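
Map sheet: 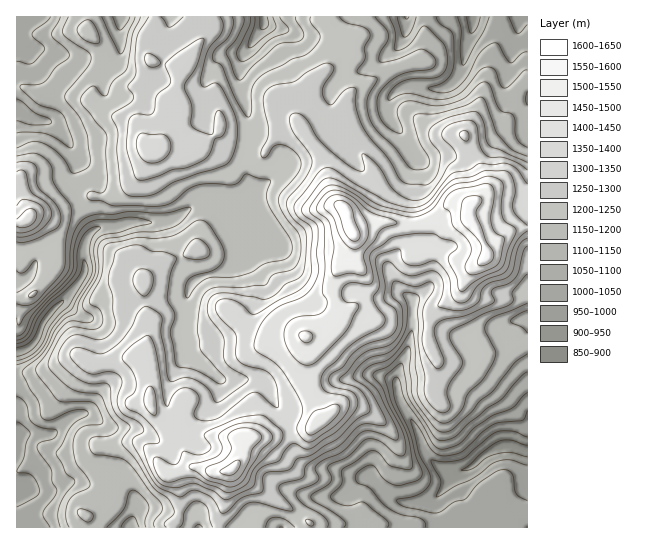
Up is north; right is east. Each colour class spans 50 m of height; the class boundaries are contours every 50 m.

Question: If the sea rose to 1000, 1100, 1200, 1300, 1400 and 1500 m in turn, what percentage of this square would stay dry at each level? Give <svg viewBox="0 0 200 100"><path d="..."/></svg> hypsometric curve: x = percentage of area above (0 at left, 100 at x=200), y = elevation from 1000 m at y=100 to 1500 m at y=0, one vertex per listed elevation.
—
<svg viewBox="0 0 200 100"><path d="M192 100l-24-20-46-20-62-20-34-20-20-20"/></svg>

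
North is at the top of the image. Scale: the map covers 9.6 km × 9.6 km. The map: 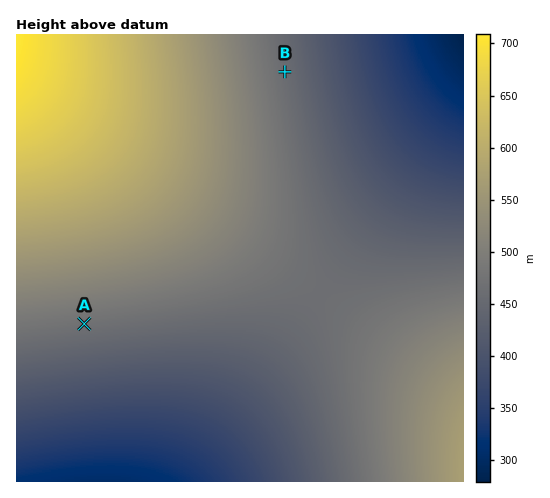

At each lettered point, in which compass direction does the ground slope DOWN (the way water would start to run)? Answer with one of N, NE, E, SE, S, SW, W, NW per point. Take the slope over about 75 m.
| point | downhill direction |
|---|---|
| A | S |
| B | E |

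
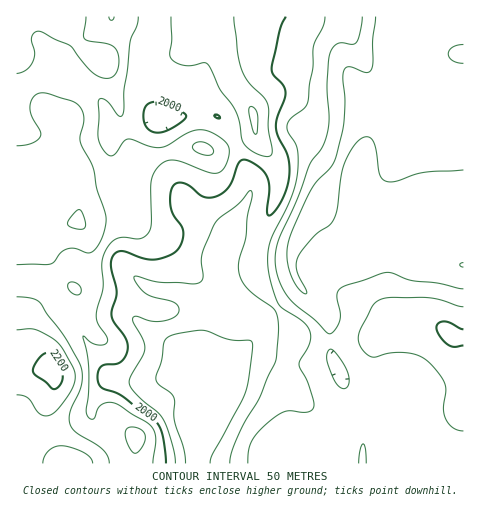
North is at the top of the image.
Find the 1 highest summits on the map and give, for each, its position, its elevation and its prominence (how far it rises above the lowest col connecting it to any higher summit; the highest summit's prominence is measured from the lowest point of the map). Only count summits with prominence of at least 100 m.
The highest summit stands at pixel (48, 365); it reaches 2215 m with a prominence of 408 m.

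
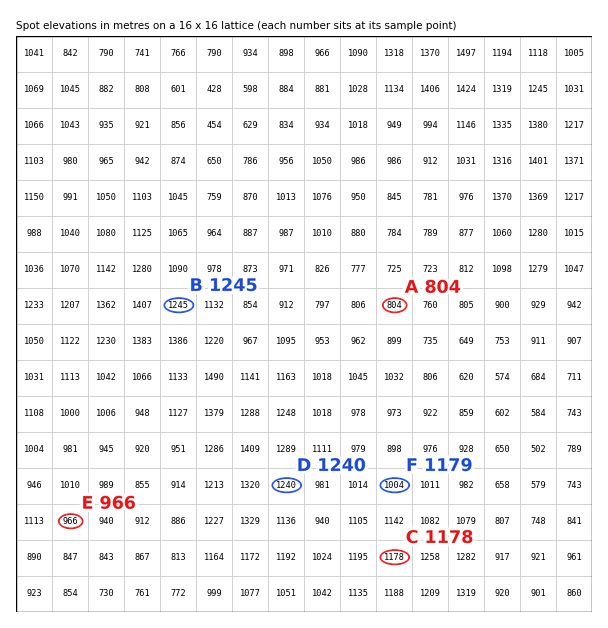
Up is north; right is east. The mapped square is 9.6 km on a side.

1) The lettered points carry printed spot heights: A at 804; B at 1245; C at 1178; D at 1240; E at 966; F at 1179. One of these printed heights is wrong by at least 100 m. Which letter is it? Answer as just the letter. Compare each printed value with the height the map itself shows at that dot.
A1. F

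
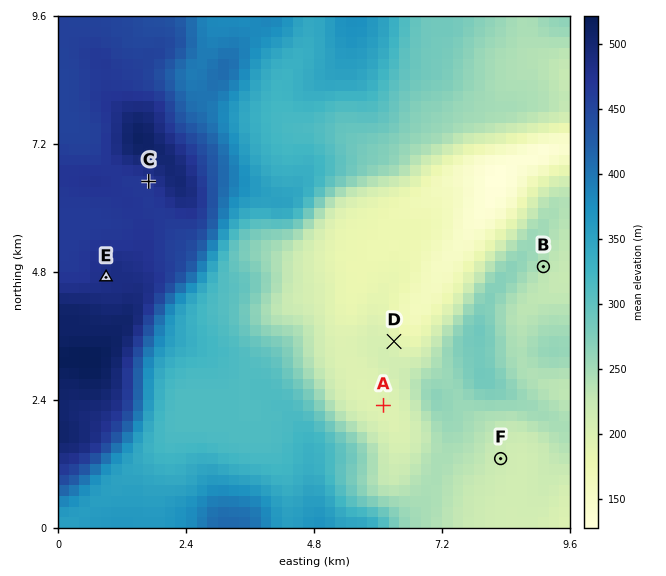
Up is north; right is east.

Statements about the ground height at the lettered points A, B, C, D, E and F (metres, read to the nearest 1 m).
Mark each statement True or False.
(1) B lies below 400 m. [True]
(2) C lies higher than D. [True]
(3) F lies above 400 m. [False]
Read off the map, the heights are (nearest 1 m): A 196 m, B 237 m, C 471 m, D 199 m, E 483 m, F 219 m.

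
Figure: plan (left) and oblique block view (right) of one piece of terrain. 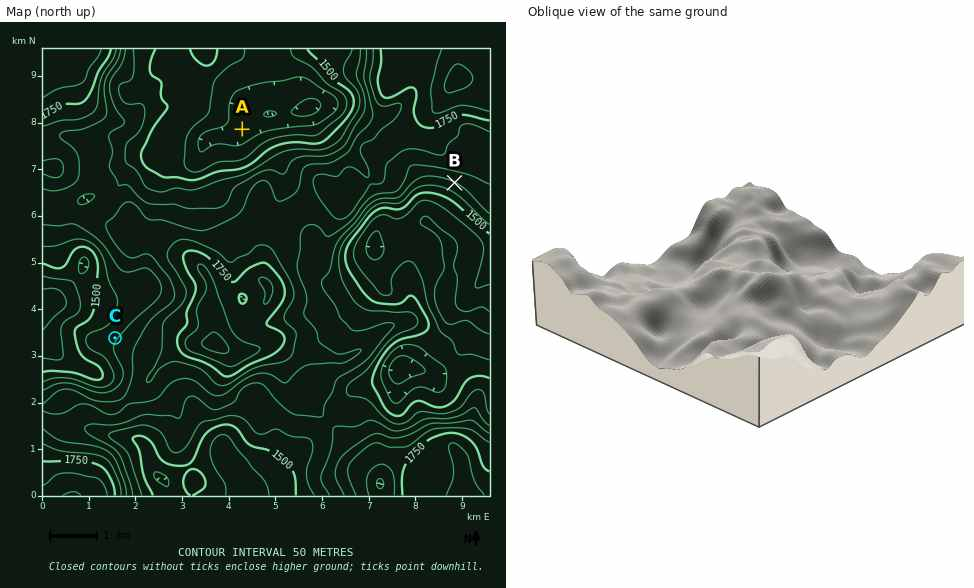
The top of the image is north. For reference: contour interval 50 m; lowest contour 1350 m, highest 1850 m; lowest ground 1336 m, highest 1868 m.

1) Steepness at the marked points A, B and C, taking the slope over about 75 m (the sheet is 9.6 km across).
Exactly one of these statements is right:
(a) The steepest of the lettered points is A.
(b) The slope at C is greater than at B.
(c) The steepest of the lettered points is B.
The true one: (c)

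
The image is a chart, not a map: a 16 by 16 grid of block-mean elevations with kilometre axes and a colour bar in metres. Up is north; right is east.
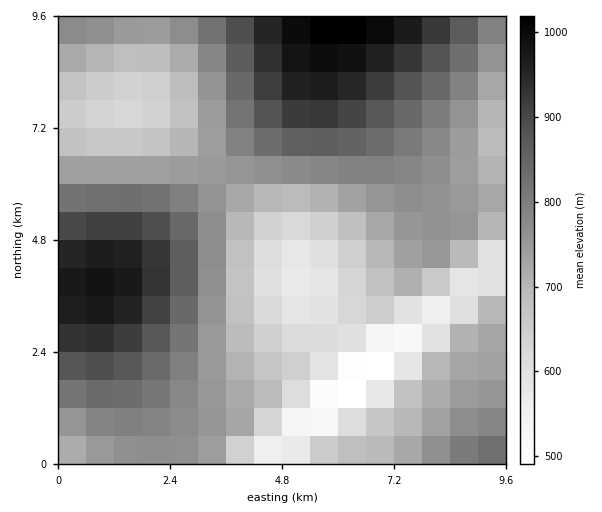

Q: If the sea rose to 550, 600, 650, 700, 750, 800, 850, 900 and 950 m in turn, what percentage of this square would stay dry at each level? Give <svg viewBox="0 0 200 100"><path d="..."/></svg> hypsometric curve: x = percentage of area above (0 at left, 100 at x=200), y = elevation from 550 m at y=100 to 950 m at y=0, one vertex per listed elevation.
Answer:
<svg viewBox="0 0 200 100"><path d="M193 100l-12-12-19-13-25-13-35-12-38-12-20-13-14-13-14-12"/></svg>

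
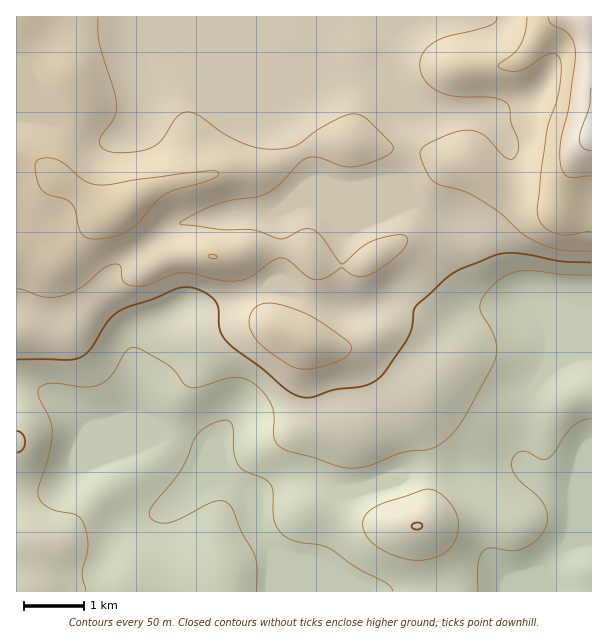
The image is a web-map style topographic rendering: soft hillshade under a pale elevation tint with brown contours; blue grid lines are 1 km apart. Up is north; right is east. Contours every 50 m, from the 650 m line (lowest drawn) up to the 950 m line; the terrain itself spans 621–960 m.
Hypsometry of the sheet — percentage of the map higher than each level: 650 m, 93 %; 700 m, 68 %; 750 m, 53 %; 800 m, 26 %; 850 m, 5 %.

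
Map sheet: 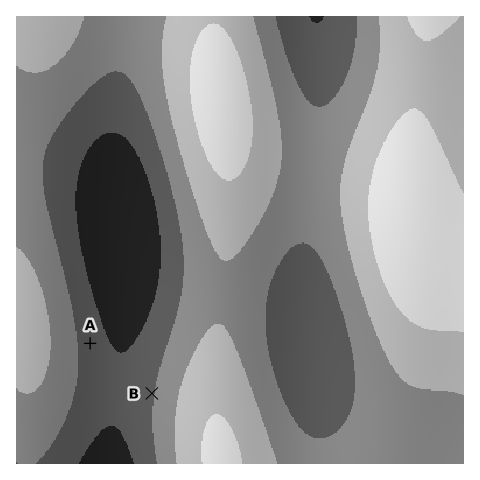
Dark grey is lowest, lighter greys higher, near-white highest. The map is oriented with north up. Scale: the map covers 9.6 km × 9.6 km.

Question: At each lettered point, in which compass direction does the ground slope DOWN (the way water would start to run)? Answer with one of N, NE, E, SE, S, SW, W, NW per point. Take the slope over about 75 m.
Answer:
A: E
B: W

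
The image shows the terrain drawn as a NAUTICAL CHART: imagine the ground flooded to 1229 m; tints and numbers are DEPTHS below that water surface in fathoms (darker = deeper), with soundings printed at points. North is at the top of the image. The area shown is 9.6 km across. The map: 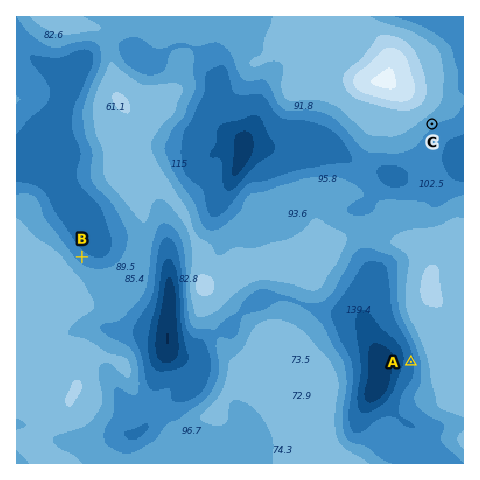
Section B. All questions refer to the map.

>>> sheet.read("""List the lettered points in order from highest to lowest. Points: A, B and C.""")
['C', 'B', 'A']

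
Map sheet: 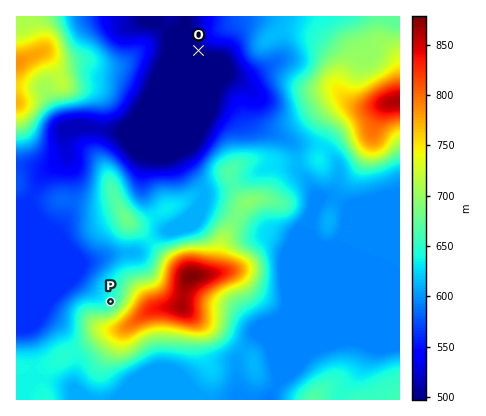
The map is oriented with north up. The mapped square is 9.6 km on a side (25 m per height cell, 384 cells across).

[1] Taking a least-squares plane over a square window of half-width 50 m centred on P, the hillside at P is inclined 7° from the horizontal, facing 306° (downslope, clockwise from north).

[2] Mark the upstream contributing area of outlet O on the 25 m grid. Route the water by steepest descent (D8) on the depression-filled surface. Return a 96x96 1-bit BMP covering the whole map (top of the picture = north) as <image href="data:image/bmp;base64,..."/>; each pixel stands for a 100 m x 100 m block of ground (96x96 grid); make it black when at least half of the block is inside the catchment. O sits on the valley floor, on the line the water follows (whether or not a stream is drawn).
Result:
<image width="96" height="96" href="data:image/bmp;base64,Qk2+BAAAAAAAAD4AAAAoAAAAYAAAAGAAAAABAAEAAAAAAIAEAAATCwAAEwsAAAIAAAAAAAAA////AAAAAAAAAAAAAAAAAAAAAAAAAAAAAAAAAAAAAAAAAAAAAAAAAAAAAAAAAAAAAAAAAAAAAAAAAAAAAAAAAAAAAAAAAAAAAAAAAAAAAAAAAAAAAAAAAAAAAAAAAAAAAAAAAAAAAAAAAAAAAAAAAAAAAAAAAAAAAAAAAAAAAAAAAAAAAAAAAAAAAAAAAAAAAAAAAAAAAAAAAAAAAAAAAAAAAAAAAAAAAAAAAAAAAAAAAAAAAAAAAAAAAAAAAAAAAAAAAAAAAAAAAAAAAAAAAAAAAAAAAAAAAAAAAAAAAAAAAAAAAAAAAAAAAAAAAAAAAAAAAAAAAAAAAAAAAAAAAAAAAAAAAAAAAAAAAAAAAAAAAAAAAAAAAAAAAAAAAAAAAAAAAAAAAAAAAAAAAAAAAAAAAAAAAAAAAAAAAAAAAAAAAAAAAAAAAAAAAAAAAAAAAAAAAAAAAAAAAAAAAAAAAAAAAAAAAAAAAAAAAAAAAAAAAAAAAAAAAAAAAAAAAAAAAAAAAAAAAAAAAAAAAAAAAAAAAAAAAAAAAAAAAAAAAAAAAAAAAAAAAAAAAAAAAAAAAAAAAAAAAAAAAAAAAAAAAAAAAAAAAAAAAAAAAAAAAAAAAAAAAAAAAAAAAAAAAAAAAAAAAAAAAAAAAAAAAAAAAAAAAAAAAAAAAAAAAAAAAAAAAAAAAAAAAAAAAAAAAAAAAAAAAAAAAAAAAAAAAAAAAAAAAAAAAAAAAAAAAAAAAAAAAAAAAAAAAAAAAAAAAAAAAAAAAAAAAAAAAAAAAAAAAAAAAAAAAAAAAAAAAAAAAAAAAAAAAAAAAAAAAAAAAAAAAAAAAAAAAAAAAAAAAAAAAAAAAAAAAAAAAAAAAAAAAAAAAAAAAAAAAAAAAAAAAAAAAAAAAAAAAAAAAAAAAAAAAAAAAAAAAAAAAAAAAAAAAAAAAAAAAAAAAAAAAAAAAAAAAAAAAPwAAAAAAAAAAAAA///wAAAAAAAAAAAA///wAAAAAAAAAAAA///wAAAAAAAAAAAA///4AAAAAAAAAAAA///4AAAAAAAAAAAA///8AAAAAAAAAAAA///+AAAAAAAAAAAA////AAAAAAAAAAAA////gAAAAAAAAAAA////wAAAAAAAAAAA////4AAAAAAAAAAA////8AAAAAAAAAAA/////wAAAAAAAAAA/////wAAAAAAAAAA////4AAAAAAAAAAA////wAAAAAAAAAAA////gAAAAAAAAAAA////gAAAAAAAAAAB////gAAAAAAAAAAD////gAAAAAAAAAAP////gAAAAAAAAAAf////gAAAAAAAAAA/////gAAAAAAAAAB/////gAAAAAAAAAD/////gAAAAAAAAAH/////AAAAAAAAAAP////+AAAAAAAAAAP////8AAAAAAAAAAH////4AAAAAAAAAAD////wAAAAAAAAAAB////gAAAAAAAAAAA////AAAAAAAAAAAAf//8AAAAAAAAAAAAH/8AAAAAAAAAAAAAD/4AAAAAAAAAAAAAAAAAAAAA="/>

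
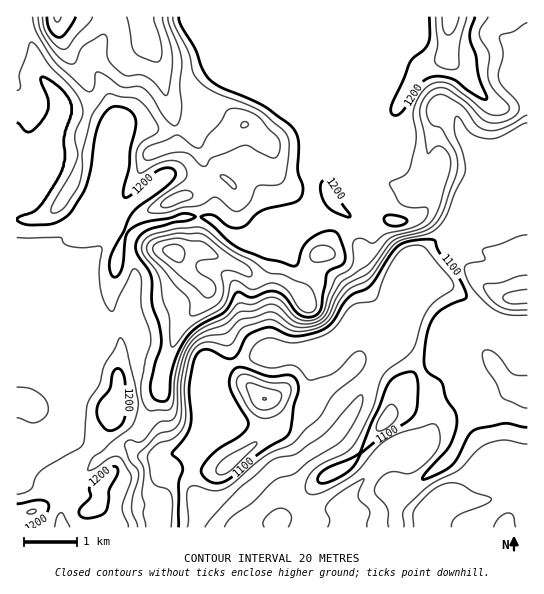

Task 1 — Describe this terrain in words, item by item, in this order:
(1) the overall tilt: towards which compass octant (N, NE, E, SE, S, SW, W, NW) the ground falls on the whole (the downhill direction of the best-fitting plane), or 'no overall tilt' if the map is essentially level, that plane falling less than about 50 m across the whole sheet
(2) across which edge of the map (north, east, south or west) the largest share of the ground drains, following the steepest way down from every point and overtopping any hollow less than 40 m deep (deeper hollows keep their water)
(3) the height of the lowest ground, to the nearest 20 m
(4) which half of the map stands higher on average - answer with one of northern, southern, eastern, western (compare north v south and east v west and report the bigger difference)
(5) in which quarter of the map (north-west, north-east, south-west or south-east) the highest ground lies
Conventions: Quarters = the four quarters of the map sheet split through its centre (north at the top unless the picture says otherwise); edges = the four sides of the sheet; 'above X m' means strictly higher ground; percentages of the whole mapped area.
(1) On the whole the ground falls towards the south-east.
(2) Most of the ground drains across the southern edge.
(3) The lowest ground is at about 1040 m.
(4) On average the northern half of the map is the higher ground.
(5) The highest point lies in the north-west quarter of the map.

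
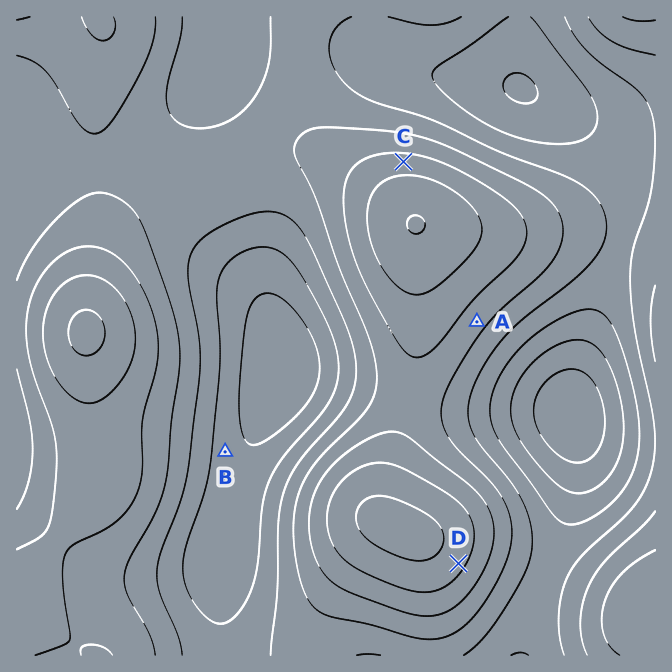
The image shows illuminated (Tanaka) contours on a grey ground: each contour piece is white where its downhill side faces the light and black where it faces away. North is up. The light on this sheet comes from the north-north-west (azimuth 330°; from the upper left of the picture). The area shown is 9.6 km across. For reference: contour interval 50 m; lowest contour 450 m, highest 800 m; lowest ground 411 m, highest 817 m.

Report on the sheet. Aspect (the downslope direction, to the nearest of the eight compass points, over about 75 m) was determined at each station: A SE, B E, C N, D SE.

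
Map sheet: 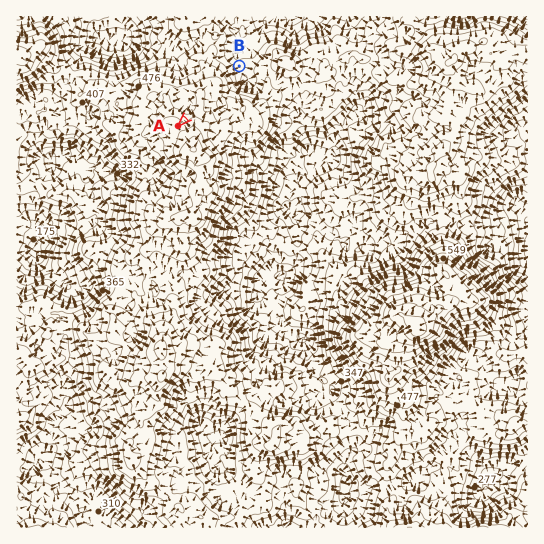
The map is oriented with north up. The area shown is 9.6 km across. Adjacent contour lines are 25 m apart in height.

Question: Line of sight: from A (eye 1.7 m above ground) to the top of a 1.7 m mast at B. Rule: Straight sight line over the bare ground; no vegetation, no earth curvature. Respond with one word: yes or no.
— no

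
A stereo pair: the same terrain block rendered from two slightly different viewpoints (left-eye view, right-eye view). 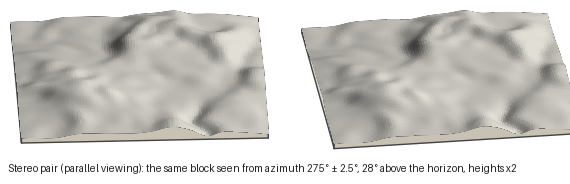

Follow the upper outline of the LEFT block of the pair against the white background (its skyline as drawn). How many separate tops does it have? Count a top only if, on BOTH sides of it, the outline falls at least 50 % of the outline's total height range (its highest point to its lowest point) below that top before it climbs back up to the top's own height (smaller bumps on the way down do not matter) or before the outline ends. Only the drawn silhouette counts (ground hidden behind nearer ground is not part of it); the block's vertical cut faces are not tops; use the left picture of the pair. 0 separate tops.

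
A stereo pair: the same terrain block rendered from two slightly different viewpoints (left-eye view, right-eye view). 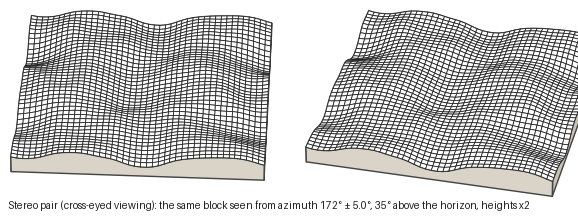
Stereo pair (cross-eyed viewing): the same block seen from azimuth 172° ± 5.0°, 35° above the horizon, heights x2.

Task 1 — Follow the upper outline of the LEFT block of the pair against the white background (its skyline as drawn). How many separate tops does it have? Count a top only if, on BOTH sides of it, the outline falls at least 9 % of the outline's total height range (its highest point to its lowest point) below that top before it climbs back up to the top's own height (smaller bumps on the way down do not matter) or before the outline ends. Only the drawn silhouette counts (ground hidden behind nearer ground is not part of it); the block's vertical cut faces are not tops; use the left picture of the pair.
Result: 2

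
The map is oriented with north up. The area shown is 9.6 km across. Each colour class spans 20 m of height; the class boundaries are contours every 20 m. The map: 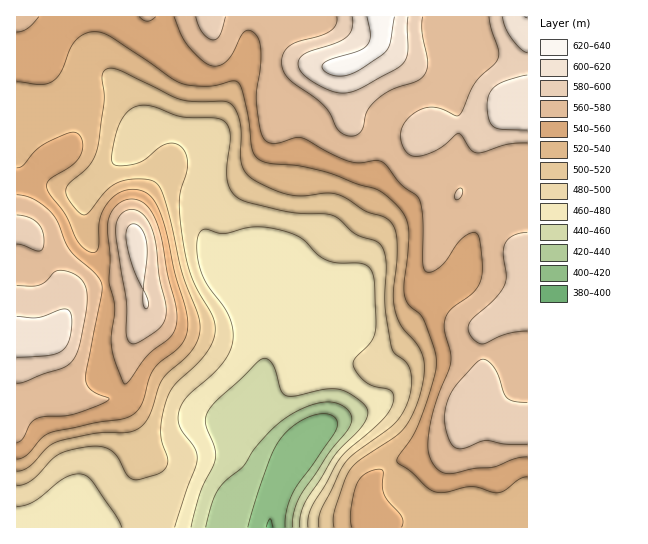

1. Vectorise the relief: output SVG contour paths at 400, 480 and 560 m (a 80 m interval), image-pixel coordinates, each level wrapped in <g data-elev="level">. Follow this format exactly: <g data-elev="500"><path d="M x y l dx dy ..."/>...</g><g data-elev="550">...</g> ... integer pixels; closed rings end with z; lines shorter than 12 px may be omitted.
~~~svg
<g data-elev="400"><path d="M266 527l4-8 3 8"/></g><g data-elev="480"><path d="M175 527l22-68-2-10-16-23-1-8 1-8 8-14 26-22 10-12 7-12 3-12-1-12-4-12-21-29-6-14-4-18 1-16 3-6 4-2 18 5 23-6 12-1 19 2 19 6 9 6 14 14 9 6 10 2 23 0 5 2 4 3 3 6 1 9 1 48-4 10-16 17-2 7 4 8 9 9 8 4 15 3 3 2 2 4-2 11-7 11-39 34-9 11-26 45-3 11 0 9"/><path d="M17 506l8-1 9-4 32-24 8-3 8 0 5 2 6 6 23 33 6 12"/></g><g data-elev="560"><path d="M17 442l5-3 8-15 7-5 8-2 18-1 11-2 26-9 9-6 0-1-18-8-4-5-1-6 16-85-1-12-7-9-24-23-12-28-8-11-17-12-16-4"/><path d="M124 383l2 1 3-3 20-27 22-18 4-7 2-10-1-14-8-28-6-36-5-18-10-17-6-5-8-2-10 2-8 6-5 8-3 11 3 31-1 25 6 25-4 28 0 11 4 15z"/><path d="M17 32l10-3 12-12"/><path d="M139 17l8 4 9-4"/><path d="M174 17l7 18 6 10 14 14 10 7 8 0 8-6 18-29 5-1 7 6 3 7 1 12-4 36 0 14 4 26 5 10 9 2 19-5 7 0 31 16 17 7 10 2 16-3 6 1 6 5 15 19 15 11 3 5 2 10 1 51 0 5 3 5 7 0 8-6 16-23 8-7 8-3 4 1 3 7 2 17-1 20-7 13-22 18-7 10-1 11 6 21 1 11-19 53-4 23 1 15 2 8 6 7 5 4 7 2 25-5 20-2 20-8 13-2"/></g>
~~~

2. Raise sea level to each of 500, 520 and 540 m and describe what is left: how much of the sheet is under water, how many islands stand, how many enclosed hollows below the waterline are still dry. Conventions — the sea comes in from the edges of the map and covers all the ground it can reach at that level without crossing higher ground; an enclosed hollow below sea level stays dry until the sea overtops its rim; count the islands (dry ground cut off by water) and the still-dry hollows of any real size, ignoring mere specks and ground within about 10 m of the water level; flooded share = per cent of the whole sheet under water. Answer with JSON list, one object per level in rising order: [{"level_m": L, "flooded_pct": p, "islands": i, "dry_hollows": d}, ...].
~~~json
[{"level_m": 500, "flooded_pct": 30, "islands": 0, "dry_hollows": 0}, {"level_m": 520, "flooded_pct": 38, "islands": 0, "dry_hollows": 0}, {"level_m": 540, "flooded_pct": 50, "islands": 0, "dry_hollows": 0}]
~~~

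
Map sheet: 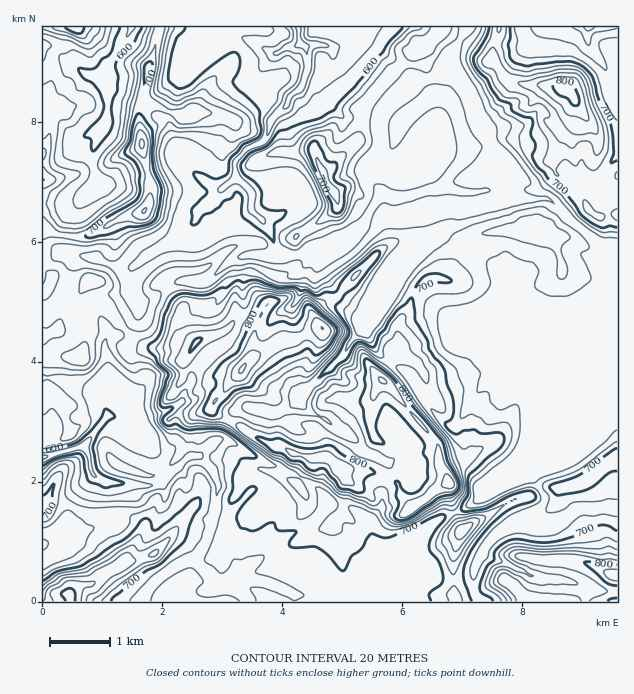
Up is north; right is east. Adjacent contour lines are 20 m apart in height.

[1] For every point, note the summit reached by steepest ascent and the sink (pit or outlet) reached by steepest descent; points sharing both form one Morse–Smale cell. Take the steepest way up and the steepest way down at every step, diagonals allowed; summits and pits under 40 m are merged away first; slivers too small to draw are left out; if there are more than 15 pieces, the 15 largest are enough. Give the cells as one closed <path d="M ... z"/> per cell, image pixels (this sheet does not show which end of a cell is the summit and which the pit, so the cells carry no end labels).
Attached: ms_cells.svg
<path d="M440 94l-10 1-30 25-7 27-11 18-1 30-9 12-8 16-17 16-22 11-14 0-16 6-15-2-4-4-3-12-9-16-14-14 2-15-3-4-11-10-12 6-17 18-9 7-6 13-15 15-25 13-22 17 0 24 6 9 0 14-4 7-8 6 3 6 19 13 31 0 9 5 21 20 20 6 4-1-9 16-12 13 5 8 12 6 6-8 10-5 33 5 14-6 10-14 42-37 4-10 16-19 12 25 7 7 24 14 21 33 18 19 9 1 9-10 12-21 21-23 62-27 36-36 6-4 7-2 7-7 1-16-10-24 0-5-35-29-21-21-35-2-9-6-16-2-12 2-14 0-20-5 3-9 17-19 4-11 0-7-8-15-6-21z"/><path d="M211 26l-52 1-3 19-8 21-4 32-4 10 2 44 10 36-6 21-6 4-19 4-32 18-25 0-22-7 1 131 9 0 6-2 19 0 4-4 6-21-11-26 0-9 13-17 4 1 7 18 25 29 9-7 4-7 0-14-6-9 0-24 22-17 25-13 15-15 6-13 36-32 1-19 11-11 16-7 4-8 4-13 14-14 4-9 12-10 6-17 0-16-4-8-5-2-4 3-8 0-9 6-6 0-31-17-9 0-9 5-11 0z"/><path d="M466 26l-99 0-4 8-7 6-19 7-6 0 2 10-8 11-5 2-12-3-6 20-12 10-4 9-14 14-4 13-4 8-16 7-12 14 0 16 8 6 8 9-2 15 14 14 9 16 3 12 4 4 15 2 16-6 14 0 22-11 17-16 8-16 9-12 1-30 11-18 7-27 30-25 14-1 4-10-1-20 3-9 16-27z"/><path d="M581 322l-22 22-62 27-21 23-12 21-9 10-9-1-18-19-21-33-24-14-7-7-12-25-16 19-4 10-42 37-10 14-8 3 0 8 12 13 8 2 10 0 14-12 24 17 13 15 12 4 13 10 0 8-9 21 0 13-12 12 3 18 12 21-4 14-1 13 31-33 7-16 5-5 18-14 21-8 12-7 15-18 21-15 15-14 8-15 44-108 6-9z"/><path d="M125 329l-6 6-10 1-4 6 3 18 0 19-5 17-8-6-19-4-18-8-16 1 1 77 6 0 34-10 5 8 4 18 5 6 9 4 27 3 27-1 27-26 13-2 13 15 5 10 1 6-3 8 1 7 13 0 7-10 6-17 10-7 24 5 19 11 2-3 2-3-2-2-36-15-32-19-11-3 5-4 6-14-13-7-5-8 12-13 9-16-4 1-20-6-21-20-9-5-25 1-11-2-10-8z"/><path d="M260 468l-7 0-10 7-6 17-7 10-14 0 0 8-9 31-11 17-21 8-17 12-14 16-2 8 226 0 7-7 9-36-12-21-3-16-16-13-10 0-15-6-9-13-18-12-5 6-19-11z"/><path d="M499 26l-32 0-17 29-3 9 1 20-4 12 12 12 4 18 8 15 0 7-8 15-13 15-3 9 20 5 14 0 9-2 15 1 13 7 32 0 52 47 8 5 10 1 1-35-4-2-12 2-7-1-9-8-2-9-15-14-6-4-9-12 0-12 10-20 10-13 2-20-3-7-5-6-12-4-33-2-17-6-14-18z"/><path d="M158 26l-27 0-5 13-18 25-3 9 3 36-3 15-5 7-5 0-10 6-9 0-17-15-17-2 1 108 21 8 25 0 32-18 19-4 6-4 6-21-10-36-2-44 4-10 4-32 8-21z"/><path d="M617 26l-117 0-8 26 0 8 10 15 9 7 12 2 33 2 12 4 5 6 3 7-2 20-10 13-12 26 4 12 28 24 2 9 12 9 12-2 8 0z"/><path d="M614 250l-7 0-1 5 10 24-1 16-7 7-6 2-5 6-66 161 3 9 10 16 0 6-8 11 0 3 8 6 15-1 18-12 28-1 8 2 5 0 0-258z"/><path d="M598 306l-16 16-6 11-39 97-13 26-15 14-21 15-15 18-12 7-21 8-18 14-5 5-7 16-34 35 0 4-6 10 110-1-6-9-2-10 2-12 9-20 13-16 39-20 9-12 0-6-10-16-3-9 63-150z"/><path d="M605 508l-28 1-12 9-12 4-9 0-11-8-31 16-13 11-13 24-4 17 2 10 4 8 3 2 136 0 1-91z"/><path d="M206 500l-7 0-5 5-24 33-16 16-26 8-4-1 18-30 0-6-2-3-12-6-36-1-19-7-15 29-6 5-10 2 0 57 98 1 4-8 14-16 17-12 21-8 6-9 5-8 9-31 0-8z"/><path d="M283 408l-5 4-10 0-9-4-11 24 26 14 6 0 13 8 18 4-1 5-10 14 19 13 9 13 15 6 10 0 15 12 3-1 10-12 0-13 9-21 0-8-13-10-12-4-13-15-24-17-14 12-10 0-8-2-12-13z"/><path d="M200 456l-13 2-24 24-8 3-49-3-12-8-20 33 18 8 29 0 15 5 6 5 0 6-18 30 13-1 14-4 19-18 29-38 17 1 3-14-1-6-5-10z"/>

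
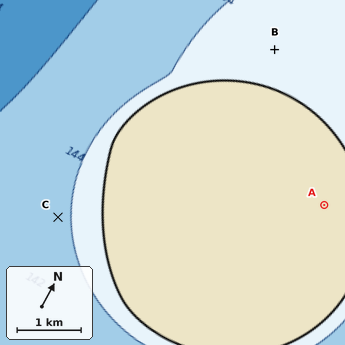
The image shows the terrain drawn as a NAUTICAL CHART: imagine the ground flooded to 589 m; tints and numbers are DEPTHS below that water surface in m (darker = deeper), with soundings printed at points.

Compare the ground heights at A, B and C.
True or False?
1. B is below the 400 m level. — False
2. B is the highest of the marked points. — False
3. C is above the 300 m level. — True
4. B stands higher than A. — False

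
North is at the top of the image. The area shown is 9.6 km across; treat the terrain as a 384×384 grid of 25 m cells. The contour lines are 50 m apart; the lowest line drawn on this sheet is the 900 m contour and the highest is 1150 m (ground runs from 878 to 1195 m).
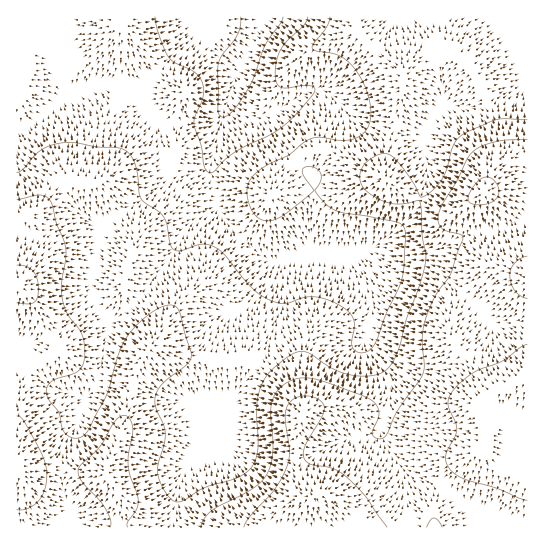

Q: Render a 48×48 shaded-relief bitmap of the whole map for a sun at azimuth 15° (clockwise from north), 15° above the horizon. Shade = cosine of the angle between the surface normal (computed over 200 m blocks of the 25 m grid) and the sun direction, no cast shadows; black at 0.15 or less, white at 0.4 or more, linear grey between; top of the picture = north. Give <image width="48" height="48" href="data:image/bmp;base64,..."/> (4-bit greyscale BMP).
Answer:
<image width="48" height="48" href="data:image/bmp;base64,Qk32BAAAAAAAAHYAAAAoAAAAMAAAADAAAAABAAQAAAAAAIAEAAATCwAAEwsAABAAAAAAAAAAAAAAABEREQAiIiIAMzMzAERERABVVVUAZmZmAHd3dwCIiIgAmZmZAKqqqgC7u7sAzMzMAN3d3QDu7u4A////AFVnd2ZVZniZiZmYdlQzRFZ3d3d3d3dmZlVndlVVV4mZmaqph1QzNFd3iHd3d3ZmVURWZUM0aJqpmrzMuXVVVWeIiIh3dmVVVUVmVDI1iaqZmszdyoeJmZmYmYiHZVREVVZ3VERXmqmIiavMuoirvLqpmYd2VERFVniId3d4mYd3iJmamHibzcuqmHZmVEVWZompmqmYh3Z3d3eHdlZ5vLqqmGZmZVVmd5q6u7qYd3dmZ3d2VEVniZmZh2Znd2ZmZqu6qqmId4d3ZndmUzRVZ3d3d2Z3d2Z2ZqqpiIiIiJmHd3dmQzRVVVVmd3ZmZWZ2ZqqYh3iZmZmHd3dmQ0V3ZVZnd3dlVVZ2ZqqZh3eZmYiHd2ZmVWiZmZmZiId2ZmZmVamHdmZ4h3ZmZmZmZ5vN3d3LqYiId3dmVZhlVVZ3dlVVVVVVaL3v///tuYiIiIiHZodURGd2ZVREVVVVaKze///tuYd3eImZh3dlVXh3ZVRVZmZmeJq83d3LqHZVVomqmXdmZ4iHd2Znd3iHeImqqqmZh2VEVomZmWZniIiIiYiIiImIiImZiId3d2VVZ4mIiURXiZh3mqqZiIiIiJmYiHd3d2ZmeJiHeCNHmphmiaqYiIiIiZmZmYh3d3d3iYh2ZiNYmZdlaJqYd3d4mqqaqqmId4d4iIdlREV4mYdlZ5mYd2d4qqqru7qYeId4iHVUM2eIiHdmZ4mZh3iKq6qru6mYd3d4h1RERJmYd3d2d4mZmImqupmqqZiId2Z4dlRVZqqYd3d3d3iZmZqqmIiIiHd3dlVndmZneLqoh3d3d3iJmaqpdmZ3dmZ3dlRVZ3iZmZmYiId3eIiJmruXVEVmZVVVVVQzVomqqneImYd3iIiImrqFMzRVREQzM0QyNGeJqmZ4mHZniZmImqlkMzREMyIRABNDMiNFeYiIh1VWiamYiZdUNERDMyEAAANmUxETV7qYdURWeZmYiHVERVVURDIAABSJhkM0VsuoZVVWeJmIiHVVZ3d2ZlMRE2iaqHZ3d7qXdnd3eIiIiHZniIh3ZlREaKqpmZmZiJmIiZmZmYh3iIiJmYh2ZmZ4m7qYiJmqh5maqru6qYd3eImaqph2Vniau7l2Z5qqh5q7u7u7qoh3iZqqu6mHeJqqqph2eKzLqYm7u6qqqYh4mqqqq7qZmqqpmHd3ir3czHiaqpmZmYd3iaqZmaqqqqqHdmZnirzN3maImZmIiHdmZ4mYd3maqphmVVZniJms3WZ3iIiHd3ZUVniYdlaJmXZUVVVmd2eKu2ZmZ3d3d2ZmZ4iIdlVnd2REVWZmZVZ5mXdmZmZmZmZ5qpiIdkRFVUM0VmdmVVZ4iHd2ZlVVZmeb3Jd3dlMiMyI0V3d2VWeId3d2ZlVVVWes24Zmd2QyERI1Z4h2VniId3dmZlVERWiruXVWd4dkMiJGeIh2Z4mId3ZmZlVVVoqql2VWeJqoZERniIh3eJmHd3dmZmVVZ5qod2ZmeKu6h2Z4iIh4iIh3d3d3ZmZmaJqYd2ZneJqqh2d4iId4iIh3dw=="/>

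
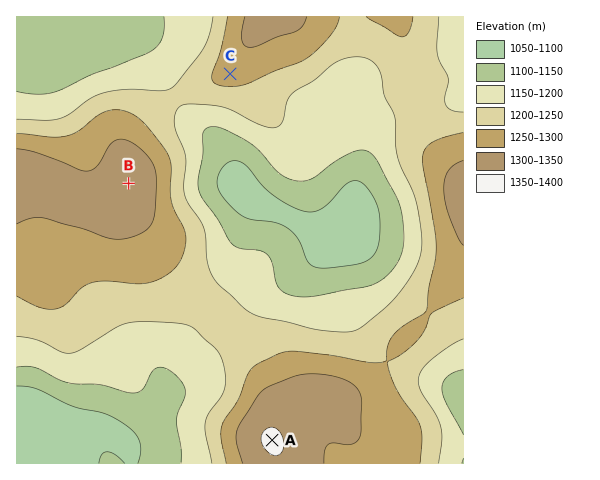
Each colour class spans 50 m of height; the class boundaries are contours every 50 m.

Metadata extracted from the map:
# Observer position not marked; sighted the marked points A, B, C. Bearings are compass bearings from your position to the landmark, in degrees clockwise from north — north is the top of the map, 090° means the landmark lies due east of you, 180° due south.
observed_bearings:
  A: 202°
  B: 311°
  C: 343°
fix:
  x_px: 312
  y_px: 342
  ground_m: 1230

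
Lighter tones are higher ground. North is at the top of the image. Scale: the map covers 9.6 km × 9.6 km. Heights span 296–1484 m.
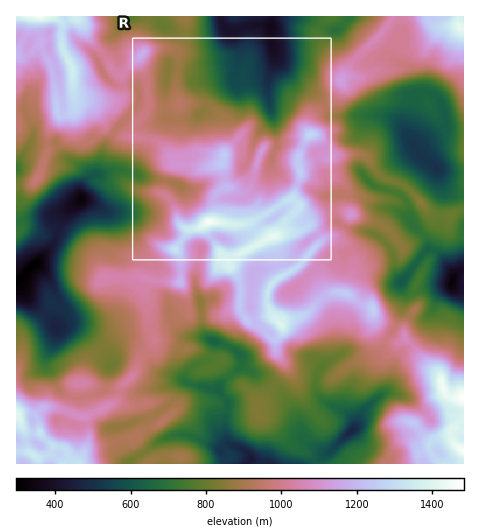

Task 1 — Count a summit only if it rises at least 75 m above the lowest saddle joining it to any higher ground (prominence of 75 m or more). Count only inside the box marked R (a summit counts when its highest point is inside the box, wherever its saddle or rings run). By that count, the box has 3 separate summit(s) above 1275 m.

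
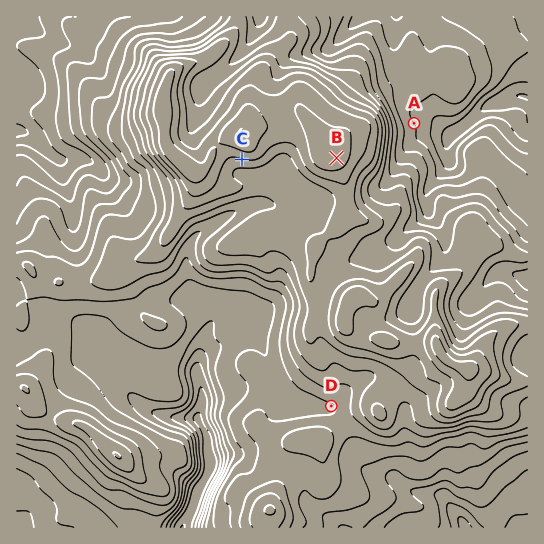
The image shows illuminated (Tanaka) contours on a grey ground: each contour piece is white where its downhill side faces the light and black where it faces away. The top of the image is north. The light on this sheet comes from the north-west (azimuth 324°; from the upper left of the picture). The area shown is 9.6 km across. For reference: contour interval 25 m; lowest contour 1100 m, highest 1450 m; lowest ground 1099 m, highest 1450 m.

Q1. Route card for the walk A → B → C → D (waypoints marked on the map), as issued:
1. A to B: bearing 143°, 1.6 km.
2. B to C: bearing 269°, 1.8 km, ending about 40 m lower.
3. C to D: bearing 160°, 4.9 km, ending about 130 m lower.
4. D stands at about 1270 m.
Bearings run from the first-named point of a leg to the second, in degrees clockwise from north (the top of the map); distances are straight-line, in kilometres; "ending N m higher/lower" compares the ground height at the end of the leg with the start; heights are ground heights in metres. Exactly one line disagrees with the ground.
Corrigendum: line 1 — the bearing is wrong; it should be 246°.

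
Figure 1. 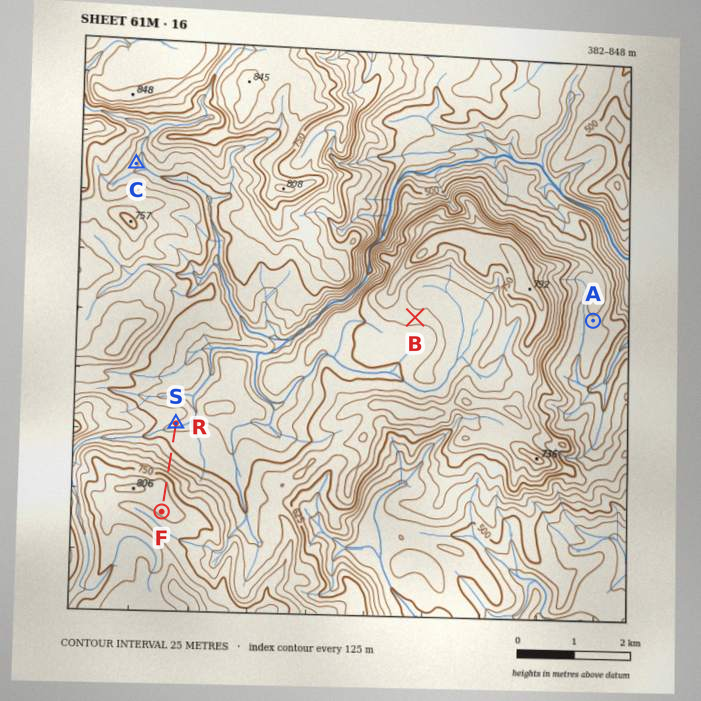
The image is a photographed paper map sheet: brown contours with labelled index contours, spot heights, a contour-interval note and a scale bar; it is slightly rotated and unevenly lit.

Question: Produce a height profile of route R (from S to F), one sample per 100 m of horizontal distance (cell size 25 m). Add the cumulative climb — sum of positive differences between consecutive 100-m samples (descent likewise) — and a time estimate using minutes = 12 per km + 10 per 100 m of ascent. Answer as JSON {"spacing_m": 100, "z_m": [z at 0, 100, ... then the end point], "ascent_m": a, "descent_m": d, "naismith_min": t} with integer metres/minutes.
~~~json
{"spacing_m": 100, "z_m": [595, 594, 611, 618, 623, 633, 652, 679, 714, 749, 774, 784, 789, 791, 787, 782], "ascent_m": 198, "descent_m": 10, "naismith_min": 38}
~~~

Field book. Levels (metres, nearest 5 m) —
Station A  545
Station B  660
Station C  655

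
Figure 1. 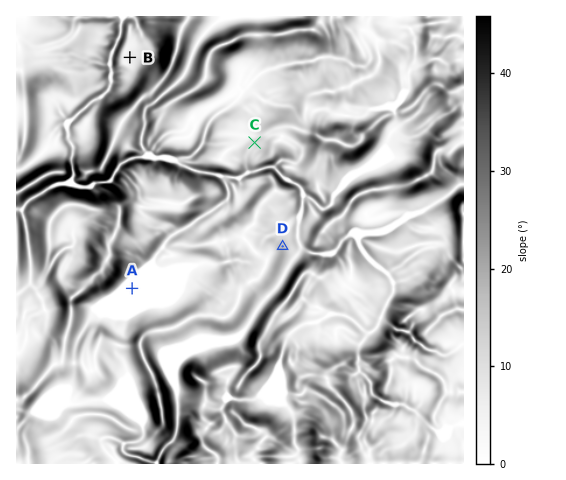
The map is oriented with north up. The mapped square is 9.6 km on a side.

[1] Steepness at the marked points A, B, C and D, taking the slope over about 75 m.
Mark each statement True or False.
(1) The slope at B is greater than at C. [False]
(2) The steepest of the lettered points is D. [True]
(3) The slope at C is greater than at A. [True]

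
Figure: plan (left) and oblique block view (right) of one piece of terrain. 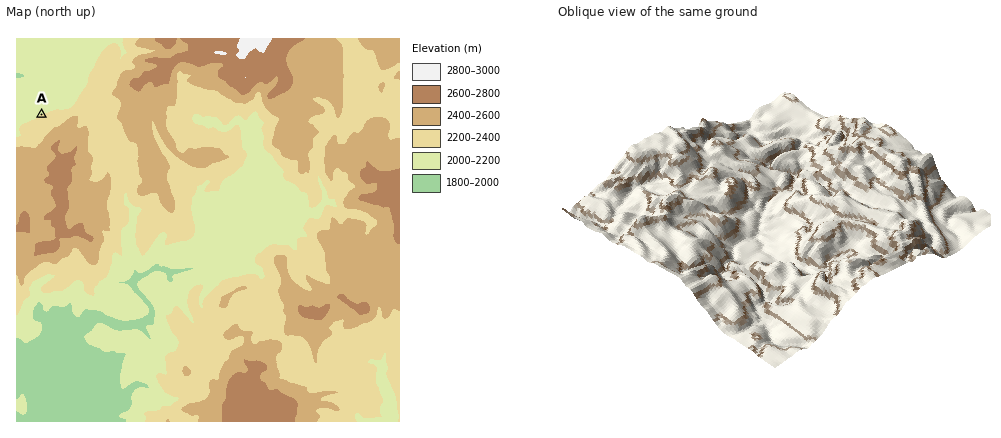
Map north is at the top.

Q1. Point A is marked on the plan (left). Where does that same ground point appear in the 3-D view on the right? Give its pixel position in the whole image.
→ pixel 941 196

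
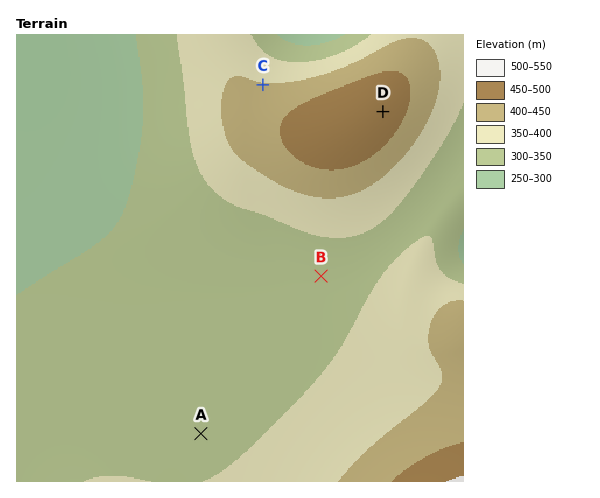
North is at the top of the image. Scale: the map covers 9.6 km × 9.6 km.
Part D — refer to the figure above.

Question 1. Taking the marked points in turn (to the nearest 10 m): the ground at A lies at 340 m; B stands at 330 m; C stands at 400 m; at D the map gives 480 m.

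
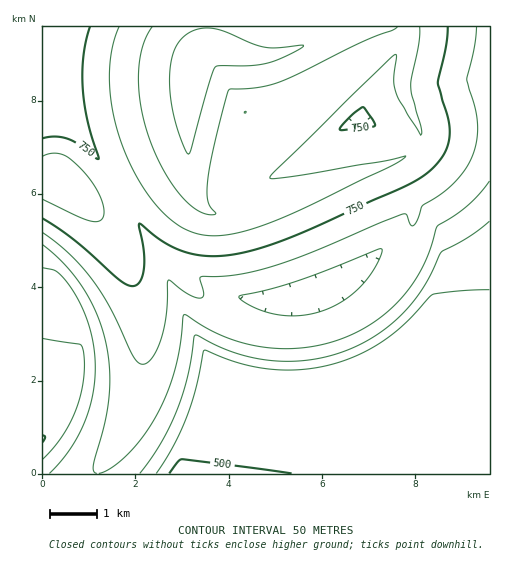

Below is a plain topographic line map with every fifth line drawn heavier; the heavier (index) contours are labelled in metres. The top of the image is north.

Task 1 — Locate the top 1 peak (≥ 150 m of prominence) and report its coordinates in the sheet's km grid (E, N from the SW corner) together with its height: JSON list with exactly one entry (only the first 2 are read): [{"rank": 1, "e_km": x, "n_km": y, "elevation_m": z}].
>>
[{"rank": 1, "e_km": 3.41, "n_km": 8.96, "elevation_m": 938}]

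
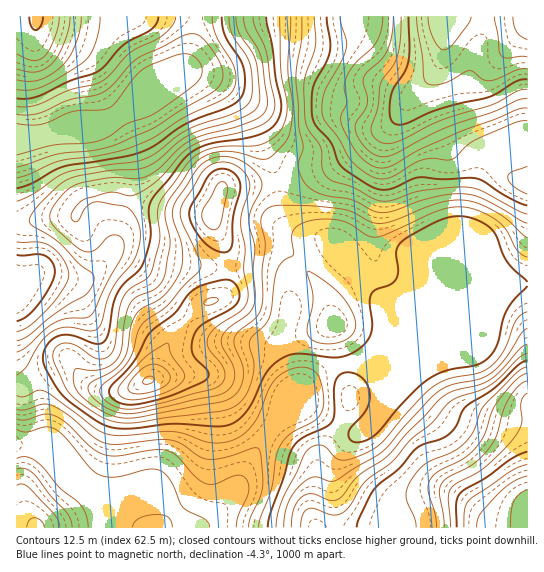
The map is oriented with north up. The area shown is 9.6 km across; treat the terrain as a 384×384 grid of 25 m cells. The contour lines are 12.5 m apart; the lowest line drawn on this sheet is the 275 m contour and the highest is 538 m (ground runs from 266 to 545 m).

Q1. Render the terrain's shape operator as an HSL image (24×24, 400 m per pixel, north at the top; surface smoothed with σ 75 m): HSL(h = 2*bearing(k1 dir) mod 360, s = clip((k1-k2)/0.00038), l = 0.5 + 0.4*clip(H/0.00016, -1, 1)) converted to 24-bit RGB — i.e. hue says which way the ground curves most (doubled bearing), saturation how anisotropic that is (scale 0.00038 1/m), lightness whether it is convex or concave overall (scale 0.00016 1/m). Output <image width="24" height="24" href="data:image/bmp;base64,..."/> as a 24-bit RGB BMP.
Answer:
<image width="24" height="24" href="data:image/bmp;base64,Qk32BgAAAAAAADYAAAAoAAAAGAAAABgAAAABABgAAAAAAMAGAAATCwAAEwsAAAAAAAAAAAAAkbSetM7IlGG7aUqLbnqEgpCQjoSRiW+CfGRiVHlwQnifWVe2mYyy2+XPfIrHdUnCrI2WkoGBdmJ7LCVOcbNpwsyqhW+amJqHqsyUdJRhfD1oh1ZufYFrcYJneXJphFxwmHtyZpVuNWReOFxabKly4OGqdkp8XUSBt5airIemgVegOlW2luDOmZy/oH28pqO32c+0gDptckdkkl5ZkYpbcH5YYmdbc1xnppttkJRlQ2NlPnV3TJpMz8pcZ5ZSNIOfjo+7yX/Gl3GtYb3Ab6iWgGd3knFzqaiQ0JQbe0VWcz1dnVdCqphId3tDTVs8UGBJqKdqnZJxUIpuLIeJbpulu8Cls7KGLGdRM2BJn0+Py52daZdvVmVWcl9ekpBam6ZRpMsnS0MzXDE/qGlDwHkwjos0TW8/PHdMWKJUlp2AgaV/LId6K5BhZqRy0l9ziWJHJ1g1IlxLwZ+Jumd5b2VaVFpkpYVjp6RZvMaZRSlkfUFutWGI4oyr1LGIToZCMYY8Qnk4ZJc6brlXQZCGTHV6LVo4jzs50a+TUI+QJWpUO4BbwISntZbHVG7JsYXJxpKTwJ3JWhqyncblu97/0sz/+Mz/39L5qLT3gY/kt93ihsrGVWGDKlZLXj5kTJ12xtOxiVehd4B/H2dENKVckci5RVzKikbc8dripkTAlFS8m+epI6x+EyUw5pN69dDOtWTMeYHFvMDToXHAsEDCikyfPWloN6kzfJw/g2VqgH9/eoB8N3cxP2MSFSgLEioi8/KqQCTEzcvm4OvmYzWaHxErn8o13adpvolkaIhCgoowXz4wdUxvjF2vq2bArp95VKxORIlyfn+AgIB/f4B/f4B/b35yCismwPsqLEVOmb5fyYtNXBtZXzl9mNCRjqyx3oqmz0linWg3VHQ2NZtpPmmDZVqk0sDQs7rKR1Kfd3eAf4B/f4B/gIB/f3+AM1l1kNNzMFtEW4I+uIZKNy1lbX2tq9CiXGSFuWmc5rvh7Nby1NvqP5DGMzhpUHdumb55pIN0dkt6dH54f4B/f4B/f4B/f3+AYX+AR6lBWHloQWJVqoBDL2U6NJxtvaF6b0NKZ4dOsLJev4dg27mTaj+CSTh2a6GOe6t6jmB1kV58apZ3cnyCf4B/f4B/f4B/gH1/fnNOfoNFNC0soYw9Z79OH25Ka2pApWtyk3hfnXU4rLY3ydN0WEh+SFWDeqeIg2RsfV9xmYh0cp1uaml+f4B/f4B/f3+AgFOAslhRp3qzT0CNkNCfkbyZRVptNFdWg2ZSkUJBvJ1srd6ZgcONb0WZWVeDhohfa1ZQbkpNq4lGkI45MWUtZ35lf39/f3h5XStZxKNhjXDNjoPXtM66nG2FcmKIO12GSEqnqprJzdvS5OO3fopMPzFFe1FRf1pLbVVGY19OqIppspl4fopbM1ggPEYaOx8TSzEkvs1HXlqzg3O10K7LuJfTlJbLQ3jPKnTMj4nA0Zai6cCuwoeoMTaVc2Okn2qvpICrX16SnoprsrWJmnGnsmGkYlGBRF6WhrPMsNTbW2WAZ5WppMbLppvXw6/ed1rJODqVXliKy6rH6ePi0bzjayPNiVWmg2eitX2ypUqhsaODqr1+THaHjnS7m5rUX5jahcXSg6S8XXZDQY0zWpAyVWU1hGE/ikxjRUOEaJWvltG02tG820ymoSy0rGqxjVN6f0Zcq1iKvLCiyqyZU4BdN39SYp5fXIuEYoxsa3xjZnUbSXAcWWcmSFgjP1shTn05OWZZUKBifrBblYFPq0t1pESwwCmU0S9mXp6Ofb7Dsa7N0qG3wpCyX3qSXXVAUmoxQ28tVG1EmLRYVJE/P1w0ZHo+P5NGUntIKmEvMHgrb4k+dGxFakQ5TxsiXyk1xp6IrMuzU6iNgFN3y4+Twpats32+rn6+rnSpbJtZL1JJuqeSip5sTXV1cKBfPqBCPnRldH93PnZFTm08X1Q7Tyk3gDZbZJRpjNCNtp+VqWibVIuWj7ScwYqjqHqSfXehsofGzqLBQzaNvZ+0ssHGUX6/kJ26rpaIM1pJPms2ZnpaXE9KWT49RTY7VXltlL6Sgrt8dIRso36JgJKrhmGOrVplvoZ8c5t4V1qPy4SggkSroJq3xr+sXX6fX3GbwnmnrFumWpJpPXVdRk5pdT+AiV+BPqt2cLpunZ5sgHNcfaJMUHVPdkl0qV1cwrKDqKiBQ2BzpGmYvXC1p5mKx7+md4KfTFmLiWqdtZPDr6vNW23FMEesQTGxs6vFi7a7Z5KJlIN4l32Pq7eQTXB5QzpirIh/x8mirJiTVFyaUVuLrZid"/>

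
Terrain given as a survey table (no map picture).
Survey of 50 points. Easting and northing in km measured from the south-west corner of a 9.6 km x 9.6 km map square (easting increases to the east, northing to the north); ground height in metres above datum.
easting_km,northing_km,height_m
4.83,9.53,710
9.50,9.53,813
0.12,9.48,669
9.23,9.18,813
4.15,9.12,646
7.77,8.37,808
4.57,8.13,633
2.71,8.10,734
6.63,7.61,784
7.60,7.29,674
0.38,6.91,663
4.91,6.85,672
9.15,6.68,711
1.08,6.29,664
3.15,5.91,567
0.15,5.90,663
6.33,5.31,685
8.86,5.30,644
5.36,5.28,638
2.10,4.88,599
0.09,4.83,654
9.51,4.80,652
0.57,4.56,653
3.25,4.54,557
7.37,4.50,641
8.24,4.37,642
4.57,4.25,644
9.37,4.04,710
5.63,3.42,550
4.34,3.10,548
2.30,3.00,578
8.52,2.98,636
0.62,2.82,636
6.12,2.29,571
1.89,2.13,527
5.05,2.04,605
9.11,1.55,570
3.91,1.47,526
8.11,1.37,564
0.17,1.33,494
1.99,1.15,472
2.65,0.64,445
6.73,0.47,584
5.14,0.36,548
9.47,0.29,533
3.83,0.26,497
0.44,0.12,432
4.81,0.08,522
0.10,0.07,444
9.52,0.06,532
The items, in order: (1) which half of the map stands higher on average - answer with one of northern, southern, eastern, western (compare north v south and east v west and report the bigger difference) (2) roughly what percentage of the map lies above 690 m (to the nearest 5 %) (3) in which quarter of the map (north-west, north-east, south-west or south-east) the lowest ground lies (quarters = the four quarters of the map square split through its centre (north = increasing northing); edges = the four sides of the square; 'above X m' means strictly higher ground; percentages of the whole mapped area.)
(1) On average the northern half of the map is the higher ground.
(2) About 20 % of the map lies above 690 m.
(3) The lowest point lies in the south-west quarter of the map.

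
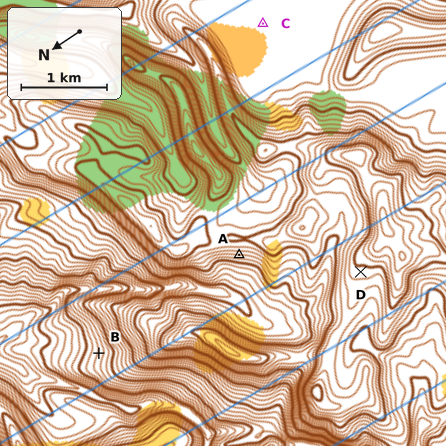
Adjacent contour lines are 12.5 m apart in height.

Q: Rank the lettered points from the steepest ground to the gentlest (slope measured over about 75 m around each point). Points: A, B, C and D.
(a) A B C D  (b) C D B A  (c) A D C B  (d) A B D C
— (d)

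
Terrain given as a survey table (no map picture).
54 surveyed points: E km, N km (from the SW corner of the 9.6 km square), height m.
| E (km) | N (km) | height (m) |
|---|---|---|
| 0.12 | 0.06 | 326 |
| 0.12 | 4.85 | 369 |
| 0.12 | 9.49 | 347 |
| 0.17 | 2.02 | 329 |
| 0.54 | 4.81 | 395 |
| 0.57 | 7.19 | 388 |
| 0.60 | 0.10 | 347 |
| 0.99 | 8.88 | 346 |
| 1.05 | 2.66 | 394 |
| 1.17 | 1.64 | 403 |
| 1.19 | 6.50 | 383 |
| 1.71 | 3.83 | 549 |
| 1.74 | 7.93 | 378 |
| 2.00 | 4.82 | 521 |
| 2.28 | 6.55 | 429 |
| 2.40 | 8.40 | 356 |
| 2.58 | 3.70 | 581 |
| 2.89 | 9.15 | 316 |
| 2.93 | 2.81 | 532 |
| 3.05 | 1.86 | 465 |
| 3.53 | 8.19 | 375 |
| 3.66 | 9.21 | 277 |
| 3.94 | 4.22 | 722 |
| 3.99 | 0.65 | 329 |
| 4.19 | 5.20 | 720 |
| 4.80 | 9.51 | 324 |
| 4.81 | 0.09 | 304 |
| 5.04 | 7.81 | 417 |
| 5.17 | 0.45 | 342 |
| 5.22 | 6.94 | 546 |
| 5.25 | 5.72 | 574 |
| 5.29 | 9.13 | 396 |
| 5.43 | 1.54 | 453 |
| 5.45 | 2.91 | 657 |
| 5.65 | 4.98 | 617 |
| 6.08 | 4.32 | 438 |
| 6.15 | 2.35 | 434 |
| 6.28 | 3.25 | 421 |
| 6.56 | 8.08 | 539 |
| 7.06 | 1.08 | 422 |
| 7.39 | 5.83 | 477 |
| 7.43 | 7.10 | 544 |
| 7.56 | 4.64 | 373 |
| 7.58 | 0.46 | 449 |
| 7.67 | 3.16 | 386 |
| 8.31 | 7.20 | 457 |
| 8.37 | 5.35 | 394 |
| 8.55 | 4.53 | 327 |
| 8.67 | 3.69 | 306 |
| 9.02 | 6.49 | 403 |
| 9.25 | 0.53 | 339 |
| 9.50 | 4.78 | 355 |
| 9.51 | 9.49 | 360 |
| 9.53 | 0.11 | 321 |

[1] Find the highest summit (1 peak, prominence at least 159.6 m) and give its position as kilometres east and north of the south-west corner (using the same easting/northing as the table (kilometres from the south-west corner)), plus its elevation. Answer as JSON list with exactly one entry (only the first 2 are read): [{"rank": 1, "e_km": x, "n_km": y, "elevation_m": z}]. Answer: [{"rank": 1, "e_km": 4.06, "n_km": 4.46, "elevation_m": 738}]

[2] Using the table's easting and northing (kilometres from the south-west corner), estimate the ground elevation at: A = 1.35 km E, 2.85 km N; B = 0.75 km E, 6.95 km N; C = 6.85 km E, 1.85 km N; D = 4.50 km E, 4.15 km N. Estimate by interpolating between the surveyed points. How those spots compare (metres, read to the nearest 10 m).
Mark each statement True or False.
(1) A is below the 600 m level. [True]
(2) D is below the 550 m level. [False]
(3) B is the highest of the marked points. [False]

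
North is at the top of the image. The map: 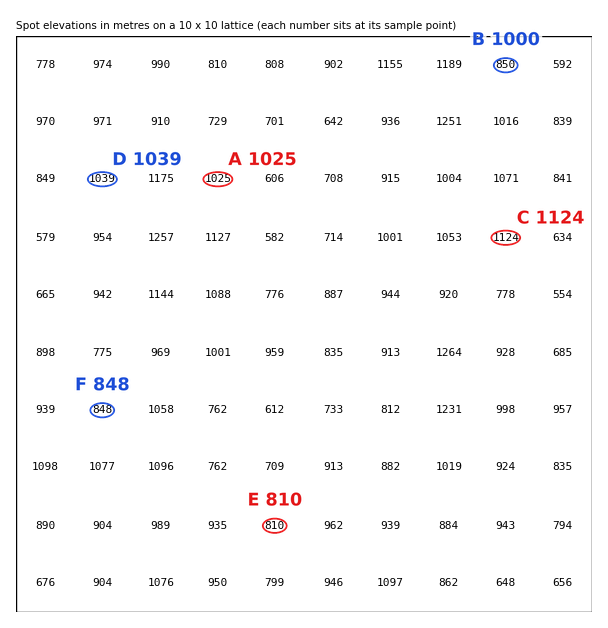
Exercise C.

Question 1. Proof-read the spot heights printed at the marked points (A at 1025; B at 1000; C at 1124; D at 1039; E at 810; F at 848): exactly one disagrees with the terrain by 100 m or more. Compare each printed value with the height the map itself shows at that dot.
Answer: B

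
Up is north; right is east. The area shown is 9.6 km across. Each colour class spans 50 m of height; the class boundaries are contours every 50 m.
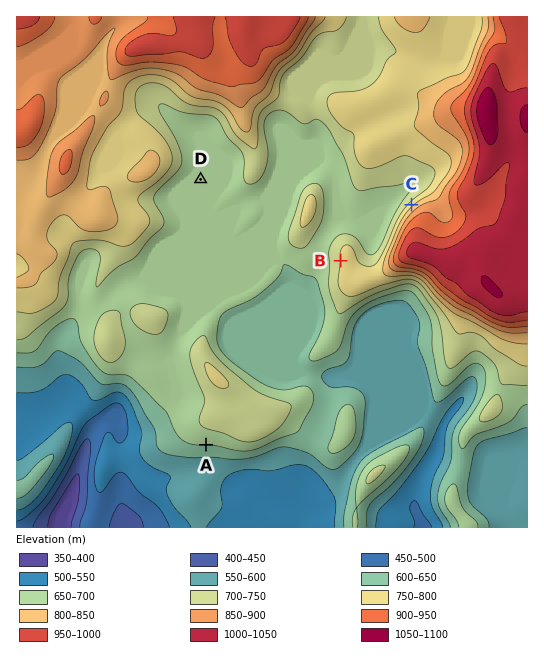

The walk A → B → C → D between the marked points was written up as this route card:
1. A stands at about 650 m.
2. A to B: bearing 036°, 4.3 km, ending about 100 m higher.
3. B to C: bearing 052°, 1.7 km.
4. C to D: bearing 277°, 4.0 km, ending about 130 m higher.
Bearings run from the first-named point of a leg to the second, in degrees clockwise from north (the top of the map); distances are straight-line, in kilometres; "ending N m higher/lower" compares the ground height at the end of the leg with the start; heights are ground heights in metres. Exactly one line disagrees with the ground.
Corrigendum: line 4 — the sense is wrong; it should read lower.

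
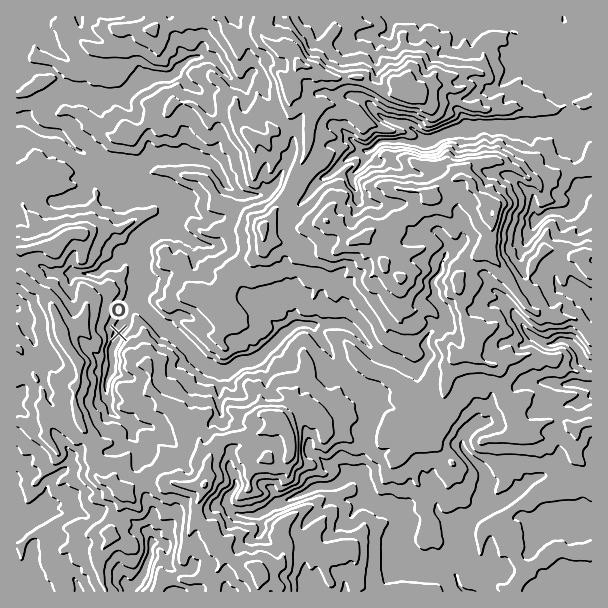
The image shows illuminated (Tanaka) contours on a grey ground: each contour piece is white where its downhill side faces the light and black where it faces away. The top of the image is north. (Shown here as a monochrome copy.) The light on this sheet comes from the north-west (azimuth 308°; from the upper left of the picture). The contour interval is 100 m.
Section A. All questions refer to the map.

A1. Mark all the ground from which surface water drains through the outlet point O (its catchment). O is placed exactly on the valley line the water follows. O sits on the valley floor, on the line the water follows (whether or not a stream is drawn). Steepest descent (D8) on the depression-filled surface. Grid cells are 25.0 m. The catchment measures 3.843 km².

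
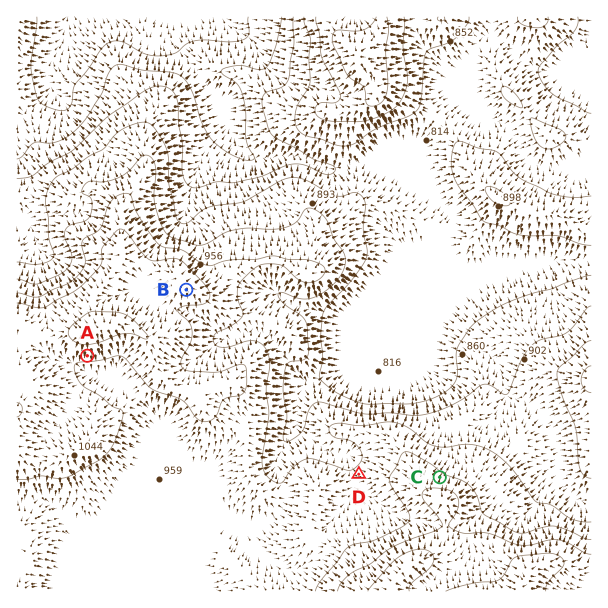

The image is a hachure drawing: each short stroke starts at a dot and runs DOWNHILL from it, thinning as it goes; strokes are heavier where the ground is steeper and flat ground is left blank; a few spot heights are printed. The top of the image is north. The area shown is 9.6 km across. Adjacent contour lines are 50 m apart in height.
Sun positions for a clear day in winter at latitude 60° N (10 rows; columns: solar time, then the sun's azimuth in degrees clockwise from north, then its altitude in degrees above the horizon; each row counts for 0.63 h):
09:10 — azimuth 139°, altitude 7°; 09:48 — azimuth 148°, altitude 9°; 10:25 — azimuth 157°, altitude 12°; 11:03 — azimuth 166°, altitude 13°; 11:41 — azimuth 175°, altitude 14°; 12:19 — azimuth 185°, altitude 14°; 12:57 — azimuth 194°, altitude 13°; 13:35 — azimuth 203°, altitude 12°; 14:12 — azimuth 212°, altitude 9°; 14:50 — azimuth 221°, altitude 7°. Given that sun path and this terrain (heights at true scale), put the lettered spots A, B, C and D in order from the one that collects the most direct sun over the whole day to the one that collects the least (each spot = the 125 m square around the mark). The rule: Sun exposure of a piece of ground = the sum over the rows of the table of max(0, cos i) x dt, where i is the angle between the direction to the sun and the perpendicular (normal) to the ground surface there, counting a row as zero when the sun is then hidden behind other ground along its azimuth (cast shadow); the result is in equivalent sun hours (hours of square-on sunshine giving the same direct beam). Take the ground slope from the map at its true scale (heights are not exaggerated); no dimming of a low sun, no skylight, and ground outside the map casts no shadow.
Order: A > B > D > C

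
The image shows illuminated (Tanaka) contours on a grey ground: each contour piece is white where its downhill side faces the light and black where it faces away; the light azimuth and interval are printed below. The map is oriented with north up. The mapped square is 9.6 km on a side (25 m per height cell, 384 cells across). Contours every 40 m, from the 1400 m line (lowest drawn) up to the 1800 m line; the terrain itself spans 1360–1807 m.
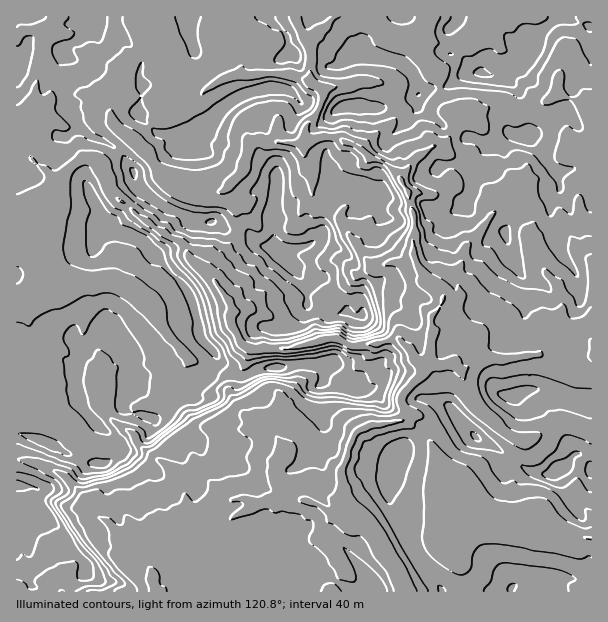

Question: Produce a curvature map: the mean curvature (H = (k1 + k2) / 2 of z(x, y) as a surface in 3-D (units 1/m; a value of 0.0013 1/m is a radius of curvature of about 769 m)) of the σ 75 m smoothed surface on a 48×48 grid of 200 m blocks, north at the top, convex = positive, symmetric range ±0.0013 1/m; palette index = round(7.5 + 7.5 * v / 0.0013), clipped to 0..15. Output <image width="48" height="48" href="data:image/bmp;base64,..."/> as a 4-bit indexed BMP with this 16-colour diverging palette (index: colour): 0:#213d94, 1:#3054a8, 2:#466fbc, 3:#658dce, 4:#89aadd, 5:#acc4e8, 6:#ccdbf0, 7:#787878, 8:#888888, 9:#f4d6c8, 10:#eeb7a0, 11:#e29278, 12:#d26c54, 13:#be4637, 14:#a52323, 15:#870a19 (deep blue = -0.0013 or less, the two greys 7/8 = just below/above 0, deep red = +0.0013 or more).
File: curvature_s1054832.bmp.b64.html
<image width="48" height="48" href="data:image/bmp;base64,Qk32BAAAAAAAAHYAAAAoAAAAMAAAADAAAAABAAQAAAAAAIAEAAATCwAAEwsAABAAAAAAAAAAlD0hAKhUMAC8b0YAzo1lAN2qiQDoxKwA8NvMAHh4eACIiIgAyNb0AKC37gB4kuIAVGzSADdGvgAjI6UAGQqHAHmWuHmbdoiIiId3d4d4edY1nJiJqpiIh3d2i/x0Zod3d3d4iIiHi6JKx2ZnmpmamXl3e+Umd4d4d3eIiIh4qVKMdnd4mHd3d3lYrEN4d3iIiIiIiIh6lyXJZ3d3dmZ3eXla5Ddmd3iXeJmIiHW4him3d3d3eIdmQ3q+c4Z3h3eHZomYmaaEY1uXd3iId2ZlaXjZFkeHh4d4h2aYmZd1VYt3d4h3h3d2yHiAMll4d3d4dnVVVEd0d6p3d4d3d2ZImKvvgyRXeIeJZnioZ4iEiKmGd4d2h2NZWLqDDZc0aJameImVmYl0mZqGd3dnp5z7SkICfP+4VmeHmJl1iYljqYmXZ2VXmai/ijSN6HjfcWh4iId2V4miiYq4ZmdouVVnqZ37ZUbGaiR4iImXZ4mkaqvIVXz9dFVolqhlVb1Af5M1Z3dmd4mmIzV3dp7FNmVYZGZ2WcRqvepCNmZnd4h2QTMVZ9sySahmV3d2m2W4Z4vNpSaHdlQzaPo5nNQmq5h3rHd2qXaJh2iqxXRDJMud/eMdmINc26mqqXd3mHZ7t2eKptwgVZ2pqNozmHWMiKqXVnd4mHd4l3d3mp3//KqoeayUV2V5d3dmeId4iHd4mHdl3ISKnN78qNxFWFdlRFVnh4d3mHeJh3Zs+QAAAABQABYpS4eJmYZ5h4d4t4iZd2aeZBzO21AFyYFbKKd3iZhphneHh5qnZ3edYWu4m6zc/6OMR4h3eJdmhXd3d3qHd3a8Y0Rnisq8zlaoRniHd4d0p3d3d3h2Z2fqYnh3d4Zpykd5s3aId2alqId3d2Znd3vnFXd2aKiViniWVIZ3Z6qFt4d3d2Z3Z61xN4aHnJqzM4t0WWhnirdHxneId5d2e8UEd4hqyWVnkjRzp3aHm4V6pIeHeMdln7QmVom9qaicKalTmJS3mlaLVod3d7id+AGHeXqKZ72iSrhQypVZyUaZZ3d3dsypMDvu+4hbVI1ziKyhqZlWuVaWmHaIdaqRB8262FWNhWZXmJtB6puUaYamiIV4Z9cCrsdURWVtaEaGeK04p5uHV3eoaHdWetFL+URWZml9h1i5icsEVmiGdmebZ6p1bJF+s0VmZlWNpVipqtEfyWephVWKeJZ5R1Ofk2eIh2WNtkmYY0NHuXmnd0e4mXaIgza4NKurt3WapnyqUJqCV2eIlUqWd3iZmL2TR5qZiHRBMhVAJtp5Q3uIitpmd3aIiZY0ipmql1enuEdkl0mlXGp2qrqWiHZnmXVrt2Z6yEV2axr4mZWpmUZ3h3eYloZpqHZpl3ZVnaVDPtH//ch7ZWVmR2VohZV3dmdnl3d1aN/s7pBWdmWPp3VVSIZmh7WIeHh3qHeHVFWbhQRDNFVqd6qryohWiLV5iZdnl3iIh1UzKD7JZWe5U3zbqqhFepdqmHd3l3eZiXmb3xqcvdyWaqiIZ5tkeYhpiIl4h2aod3d2qhh5mWVWaGZ4aIuEWXhXeJl4d2end3d4tVWIl1Zma5VXiKqWenl3h4l2d3ineIeZc7dWdYq3R8l2ZnaJmQ=="/>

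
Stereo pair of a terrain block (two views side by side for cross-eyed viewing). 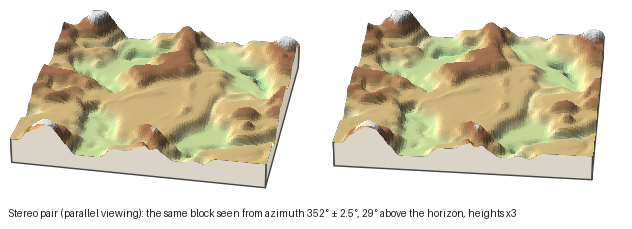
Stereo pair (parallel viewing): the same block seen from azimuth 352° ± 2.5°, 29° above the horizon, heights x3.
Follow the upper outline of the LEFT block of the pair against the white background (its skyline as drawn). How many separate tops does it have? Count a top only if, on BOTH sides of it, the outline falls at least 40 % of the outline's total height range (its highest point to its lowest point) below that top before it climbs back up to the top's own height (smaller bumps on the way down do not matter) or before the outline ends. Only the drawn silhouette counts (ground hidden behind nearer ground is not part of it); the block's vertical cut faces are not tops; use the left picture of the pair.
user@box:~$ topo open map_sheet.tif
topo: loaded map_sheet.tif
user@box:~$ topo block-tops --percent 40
0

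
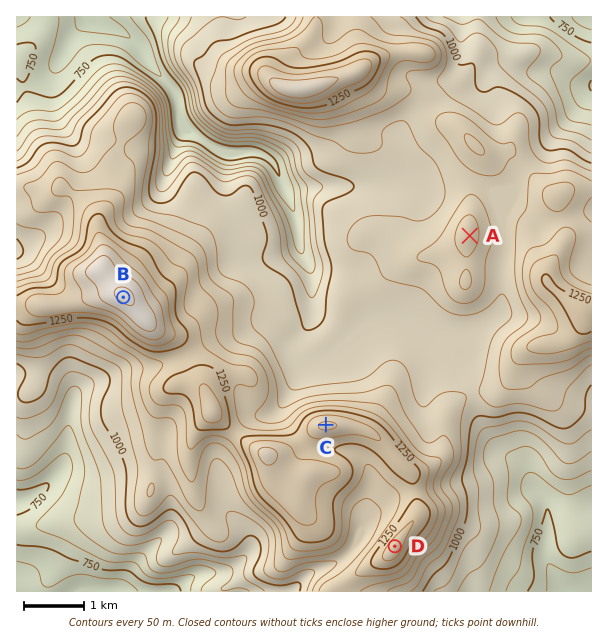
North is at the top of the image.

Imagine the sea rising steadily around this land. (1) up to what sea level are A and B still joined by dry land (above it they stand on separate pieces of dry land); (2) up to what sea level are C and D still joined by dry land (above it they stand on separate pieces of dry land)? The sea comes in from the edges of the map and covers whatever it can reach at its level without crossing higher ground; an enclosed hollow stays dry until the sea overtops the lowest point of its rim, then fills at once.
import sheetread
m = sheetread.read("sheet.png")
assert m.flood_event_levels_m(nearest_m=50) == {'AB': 1050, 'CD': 1250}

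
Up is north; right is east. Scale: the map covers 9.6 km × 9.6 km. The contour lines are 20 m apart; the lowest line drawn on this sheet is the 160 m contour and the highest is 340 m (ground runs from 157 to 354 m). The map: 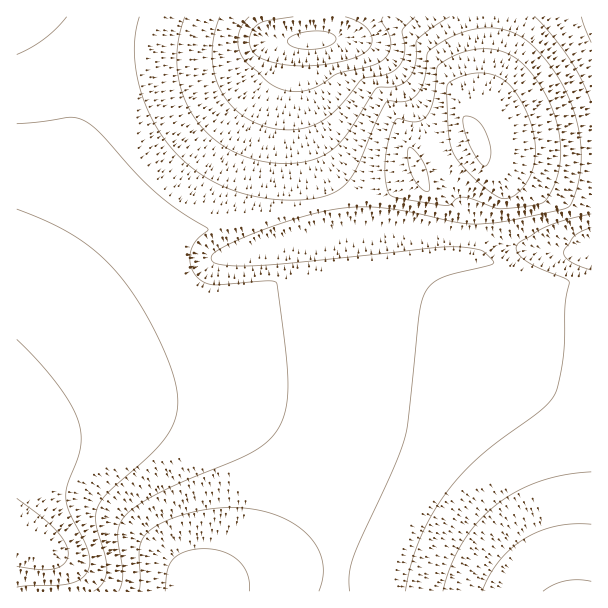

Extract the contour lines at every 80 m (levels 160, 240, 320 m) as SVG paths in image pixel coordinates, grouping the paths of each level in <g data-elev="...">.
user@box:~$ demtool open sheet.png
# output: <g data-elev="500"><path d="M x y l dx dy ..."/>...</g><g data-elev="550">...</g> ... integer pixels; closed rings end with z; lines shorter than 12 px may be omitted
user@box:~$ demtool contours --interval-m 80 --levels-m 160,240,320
<g data-elev="160"><path d="M299 49l-9-4-3-4 5-5 7-3 12-2 12 0 8 2 5 5-1 4-9 5-14 2z"/></g><g data-elev="240"><path d="M165 591l2-21 6-10 12-8 19-3 20 3 15 9 9 14 1 16"/><path d="M405 591l6-27 9-25 12-25 15-23 17-19 18-17 63-48 8-9 4-9 6-33 2-51 4-23-5-4-24-9-16-9-7-8-1-4 1-3 29-18 21-8 24-5"/><path d="M591 103l-9-23-13-21-17-23-17-19"/><path d="M450 17l-18 10-15 13-1 4-1 21-7 14-10 7-18 1-4 2-26 41-15 17-9 7-12 5-14 4-15 1-27-4-24-8-22-15-17-18-12-23-6-25 1-27 7-27"/></g><g data-elev="320"><path d="M17 587l43-2 14-3 6-3 6-5 3-5 1-8-3-13-17-35-4-15 1-13 10-26 4-12 0-13-3-14-8-18-14-19-18-22-21-22"/><path d="M483 165l4 0 3-7 1-9-3-11-5-10-4-6-6-5-8-1-2 1 0 5 4 16 7 16z"/></g>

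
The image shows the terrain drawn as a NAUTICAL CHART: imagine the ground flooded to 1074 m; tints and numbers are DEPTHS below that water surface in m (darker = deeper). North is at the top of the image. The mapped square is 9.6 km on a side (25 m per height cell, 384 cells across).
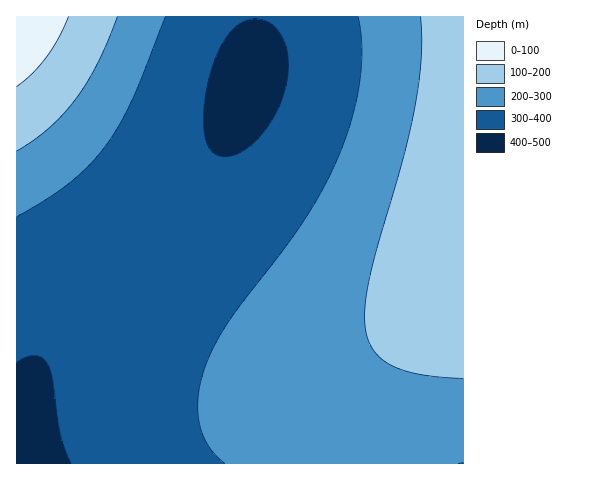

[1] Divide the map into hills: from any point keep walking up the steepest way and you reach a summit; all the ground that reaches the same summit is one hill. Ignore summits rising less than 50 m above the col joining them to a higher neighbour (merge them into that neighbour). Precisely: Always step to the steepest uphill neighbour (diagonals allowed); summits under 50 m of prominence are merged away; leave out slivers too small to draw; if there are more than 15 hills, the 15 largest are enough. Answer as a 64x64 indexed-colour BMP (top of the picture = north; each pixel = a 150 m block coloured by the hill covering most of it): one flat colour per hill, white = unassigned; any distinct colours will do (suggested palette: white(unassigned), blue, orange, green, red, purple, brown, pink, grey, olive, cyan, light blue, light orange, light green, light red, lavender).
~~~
<image width="64" height="64" href="data:image/bmp;base64,Qk12CAAAAAAAAHYAAAAoAAAAQAAAAEAAAAABAAQAAAAAAAAIAAATCwAAEwsAABAAAAAAAAAA////ALR3HwAOf/8ALKAsACgn1gC9Z5QAS1aMAMJ34wB/f38AIr28AM++FwDox64AeLv/AIrfmACWmP8A1bDFABERERERERERERERERERERERERERERERERERERERERERERERERERERERERERERERERERERERERERERERERERERERERERERERERERERERERERERERERERERERERERERERERERERERERERERERERERERERERERERERERERERERERERERERERERERERERERERERERERERERERERERERERERERERERERERERERERERERERERERERERERERERERERERERESERERERERERERERERERERERERERERERERERERERERERIREREREREREREREREREREREREREREREREREREREREREhERERERERERERERERERERERERERERERERERERERERESERERERERERERERERERERERERERERERERERERERERERIhEREREREREREREREREREREREREREREREREREREREREiERERERERERERERERERERERERERERERERERERERERESIRERERERERERERERERERERERERERERERERERERERERIiEREREREREREREREREREREREREREREREREREREREREiIRERERERERERERERERERERERERERERERERERERERESIiERERERERERERERERERERERERERERERERERERERERIiIREREREREREREREREREREREREREREREREREREREREiIiERERERERERERERERERERERERERERERERERERERESIiIhERERERERERERERERERERERERERERERERERERERIiIiEREREREREREREREREREREREREREREREREREREREiIiIhERERERERERERERERERERERERERERERERERERESIiIiIRERERERERERERERERERERERERERERERERERERIiIiIiEREREREREREREREREREREREREREREREREREREiIiIiIhERERERERERERERERERERERERERERERERERESIiIiIiIRERERERERERERERERERERERERERERERERERIiIiIiIiEREREREREREREREREREREREREREREREREREiIiIiIiIhERERERERERERERERERERERERERERERERESIiIiIiIiIRERERERERERERERERERERERERERERERERIiIiIiIiIiEREREREREREREREREREREREREREREREREiIiIiIiIiIhERERERERERERERERERERERERERERERESIiIiIiIiIiIRERERERERERERERERERERERERERERERIiIiIiIiIiIiEREREREREREREREREREREREREREREREiIiIiIiIiIiIhERERERERERERERERERERERERERERESIiIiIiIiIiIiIRERERERERERERERERERERERERERERIiIiIiIiIiIiIiEREREREREREREREREREREREREREREiIiIiIiIiIiIiIhERERERERERERERERERERERERERESIiIiIiIiIiIiIiIRERERERERERERERERERERERERERIiIiIiIiIiIiIiIiEREREREREREREREREREREREREREiIiIiIiIiIiIiIiIRERERERERERERERERERERERERESIiIiIiIiIiIiIiIiERERERERERERERERERERERERERIiIiIiIiIiIiIiIiIhEREREREREREREREREREREREREiIiIiIiIiIiIiIiIiIRERERERERERERERERERERERESIiIiIiIiIiIiIiIiIhERERERERERERERERERERERERIiIiIiIiIiIiIiIiIiIREREREREREREREREREREREREiIiIiIiIiIiIiIiIiIiERERERERERERERERERERERESIiIiIiIiIiIiIiIiIiIRERERERERERERERERERERERIiIiIiIiIiIiIiIiIiIiEREREREREREREREREREREREiIiIiIiIiIiIiIiIiIiIRERERERERERERERERERERESIiIiIiIiIiIiIiIiIiIiERERERERERERERERERERERIiIiIiIiIiIiIiIiIiIiIREREREREREREREREREREREiIiIiIiIiIiIiIiIiIiIiERERERERERERERERERERESIiIiIiIiIiIiIiIiIiIiIRERERERERERERERERERERIiIiIiIiIiIiIiIiIiIiIhEREREREREREREREREREREiIiIiIiIiIiIiIiIiIiIiIRERERERERERERERERERESIiIiIiIiIiIiIiIiIiIiIhERERERERERERERERERERIiIiIiIiIiIiIiIiIiIiIiEREREREREREREREREREREiIiIiIiIiIiIiIiIiIiIiIRERERERERERERERERERESIiIiIiIiIiIiIiIiIiIiIiERERERERERERERERERERIiIiIiIiIiIiIiIiIiIiIiIREREREREREREREREREREiIiIiIiIiIiIiIiIiIiIiIhERERERERERERERERERESIiIiIiIiIiIiIiIiIiIiIiERERERERERERERERERERIiIiIiIiIiIiIiIiIiIiIiIREREREREREREREREREREiIiIiIiIiIiIiIiIiIiIiIhERERERERERERERERERESIiIiIiIiIiIiIiIiIiIiIiERERERERERERERERERER"/>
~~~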